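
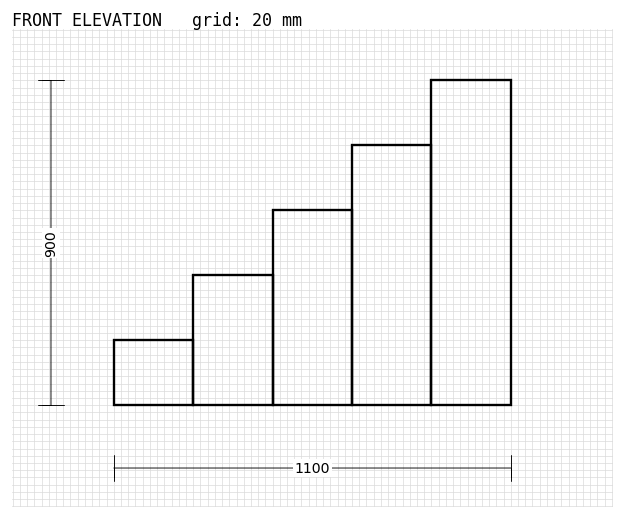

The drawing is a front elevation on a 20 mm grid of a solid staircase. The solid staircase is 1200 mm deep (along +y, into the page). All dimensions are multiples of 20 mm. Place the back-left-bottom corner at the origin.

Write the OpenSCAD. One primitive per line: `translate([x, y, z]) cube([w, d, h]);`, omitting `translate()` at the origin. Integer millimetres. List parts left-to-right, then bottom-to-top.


cube([220, 1200, 180]);
translate([220, 0, 0]) cube([220, 1200, 360]);
translate([440, 0, 0]) cube([220, 1200, 540]);
translate([660, 0, 0]) cube([220, 1200, 720]);
translate([880, 0, 0]) cube([220, 1200, 900]);


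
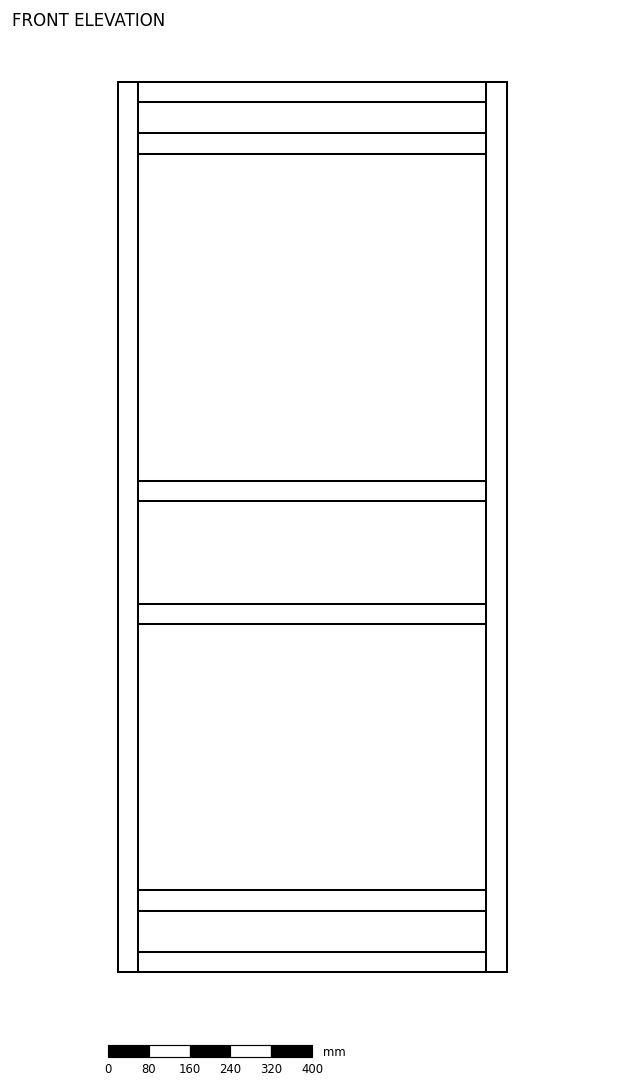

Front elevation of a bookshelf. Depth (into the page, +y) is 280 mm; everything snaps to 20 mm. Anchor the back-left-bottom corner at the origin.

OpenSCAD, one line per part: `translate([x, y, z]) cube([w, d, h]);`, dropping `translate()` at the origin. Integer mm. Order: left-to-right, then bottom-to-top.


cube([40, 280, 1740]);
translate([40, 0, 0]) cube([680, 280, 40]);
translate([40, 0, 120]) cube([680, 280, 40]);
translate([40, 0, 680]) cube([680, 280, 40]);
translate([40, 0, 920]) cube([680, 280, 40]);
translate([40, 0, 1600]) cube([680, 280, 40]);
translate([40, 0, 1700]) cube([680, 280, 40]);
translate([720, 0, 0]) cube([40, 280, 1740]);


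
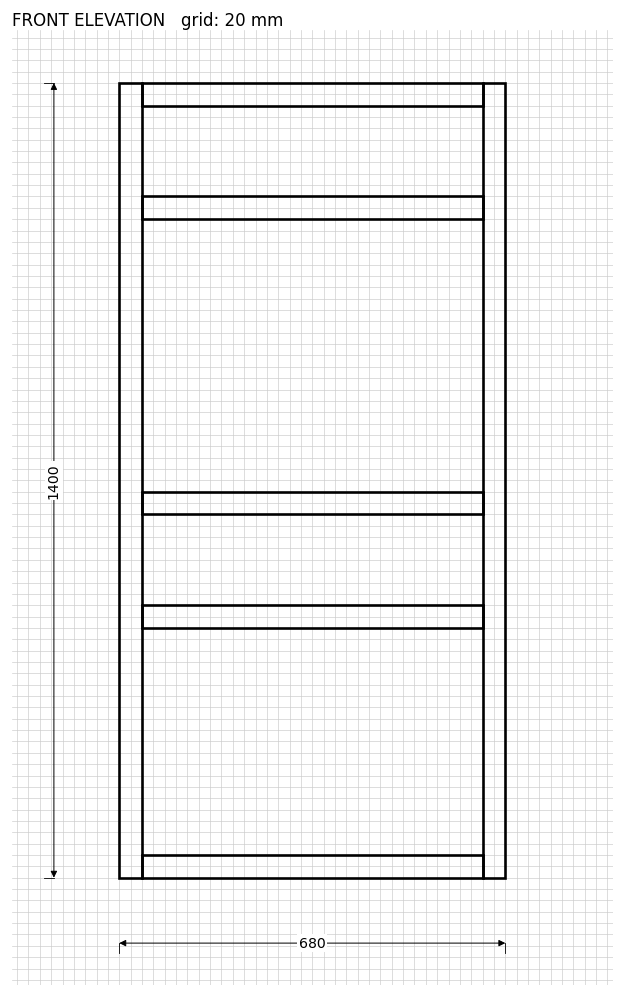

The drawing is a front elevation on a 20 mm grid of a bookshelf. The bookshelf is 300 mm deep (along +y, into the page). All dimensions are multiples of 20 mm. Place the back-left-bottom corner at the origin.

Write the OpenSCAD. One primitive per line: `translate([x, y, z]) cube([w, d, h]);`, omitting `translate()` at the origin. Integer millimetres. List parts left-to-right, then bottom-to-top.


cube([40, 300, 1400]);
translate([40, 0, 0]) cube([600, 300, 40]);
translate([40, 0, 440]) cube([600, 300, 40]);
translate([40, 0, 640]) cube([600, 300, 40]);
translate([40, 0, 1160]) cube([600, 300, 40]);
translate([40, 0, 1360]) cube([600, 300, 40]);
translate([640, 0, 0]) cube([40, 300, 1400]);


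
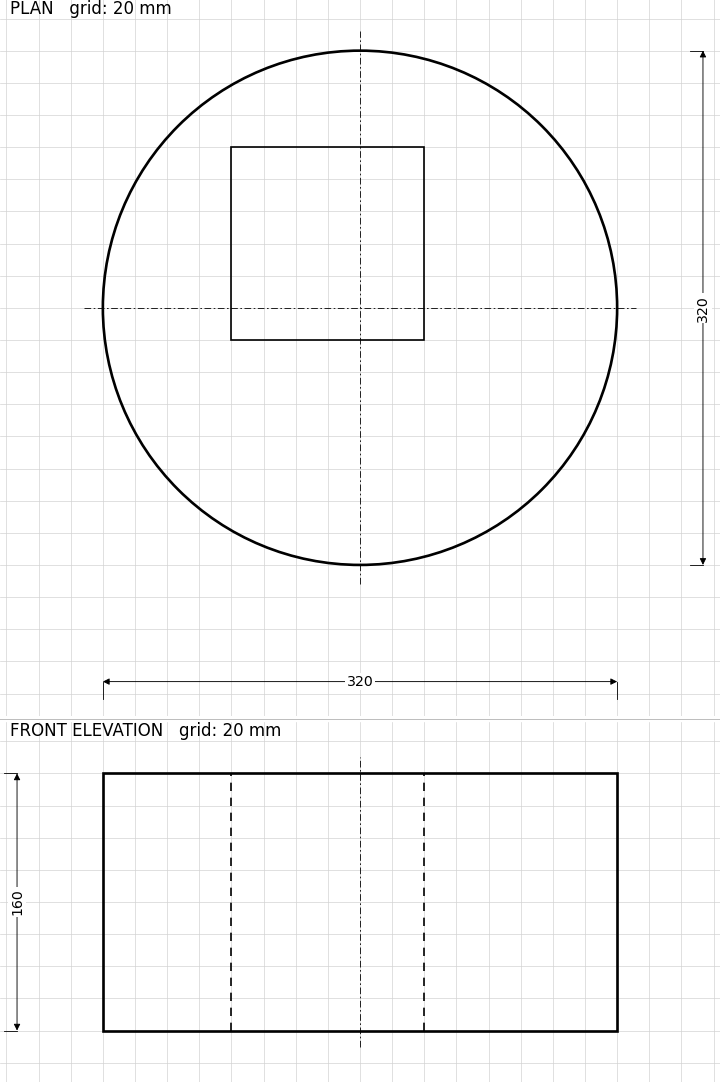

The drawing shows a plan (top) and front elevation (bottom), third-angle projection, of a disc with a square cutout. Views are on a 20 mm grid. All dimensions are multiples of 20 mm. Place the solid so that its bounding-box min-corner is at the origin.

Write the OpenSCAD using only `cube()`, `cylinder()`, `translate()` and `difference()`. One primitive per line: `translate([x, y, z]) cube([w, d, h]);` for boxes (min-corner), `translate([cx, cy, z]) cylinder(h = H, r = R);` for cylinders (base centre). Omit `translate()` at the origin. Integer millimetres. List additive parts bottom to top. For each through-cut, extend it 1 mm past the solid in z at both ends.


difference() {
  translate([160, 160, 0]) cylinder(h = 160, r = 160);
  translate([80, 140, -1]) cube([120, 120, 162]);
}


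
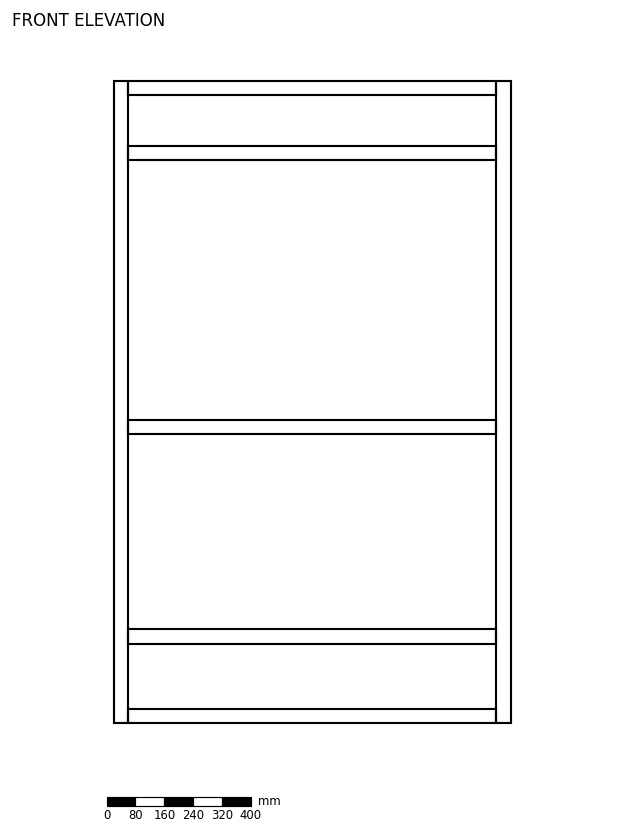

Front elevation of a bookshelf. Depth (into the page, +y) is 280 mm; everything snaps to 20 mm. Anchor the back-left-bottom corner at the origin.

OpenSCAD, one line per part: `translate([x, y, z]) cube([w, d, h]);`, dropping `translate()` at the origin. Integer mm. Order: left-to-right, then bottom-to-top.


cube([40, 280, 1780]);
translate([40, 0, 0]) cube([1020, 280, 40]);
translate([40, 0, 220]) cube([1020, 280, 40]);
translate([40, 0, 800]) cube([1020, 280, 40]);
translate([40, 0, 1560]) cube([1020, 280, 40]);
translate([40, 0, 1740]) cube([1020, 280, 40]);
translate([1060, 0, 0]) cube([40, 280, 1780]);


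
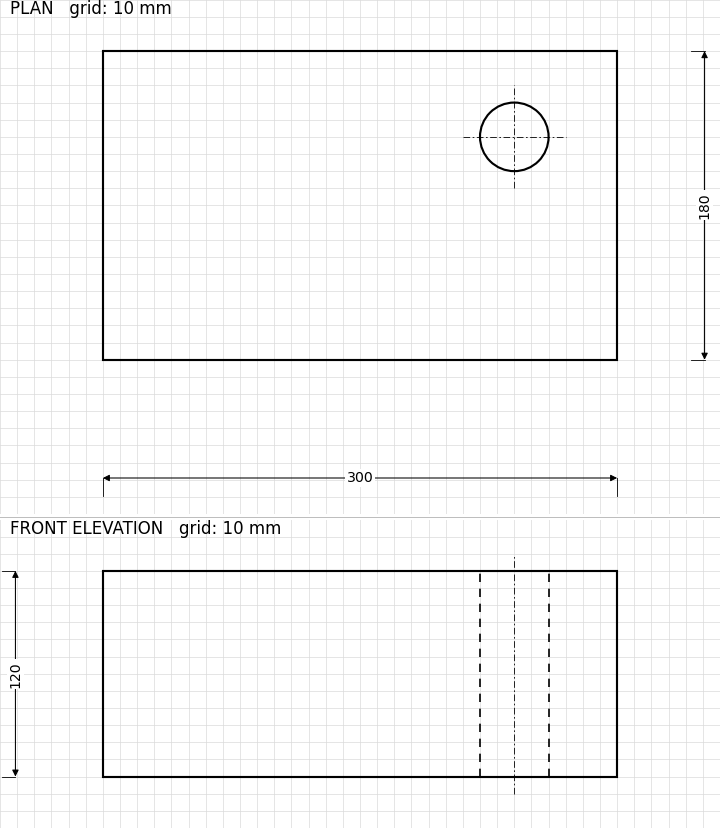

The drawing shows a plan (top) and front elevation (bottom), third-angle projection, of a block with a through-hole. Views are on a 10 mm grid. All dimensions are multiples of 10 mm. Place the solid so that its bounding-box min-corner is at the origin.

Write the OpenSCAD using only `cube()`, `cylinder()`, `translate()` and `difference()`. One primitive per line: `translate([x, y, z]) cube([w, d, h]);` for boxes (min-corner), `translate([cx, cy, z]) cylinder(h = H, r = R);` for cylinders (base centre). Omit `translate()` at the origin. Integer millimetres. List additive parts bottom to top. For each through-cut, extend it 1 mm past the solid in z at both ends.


difference() {
  cube([300, 180, 120]);
  translate([240, 130, -1]) cylinder(h = 122, r = 20);
}


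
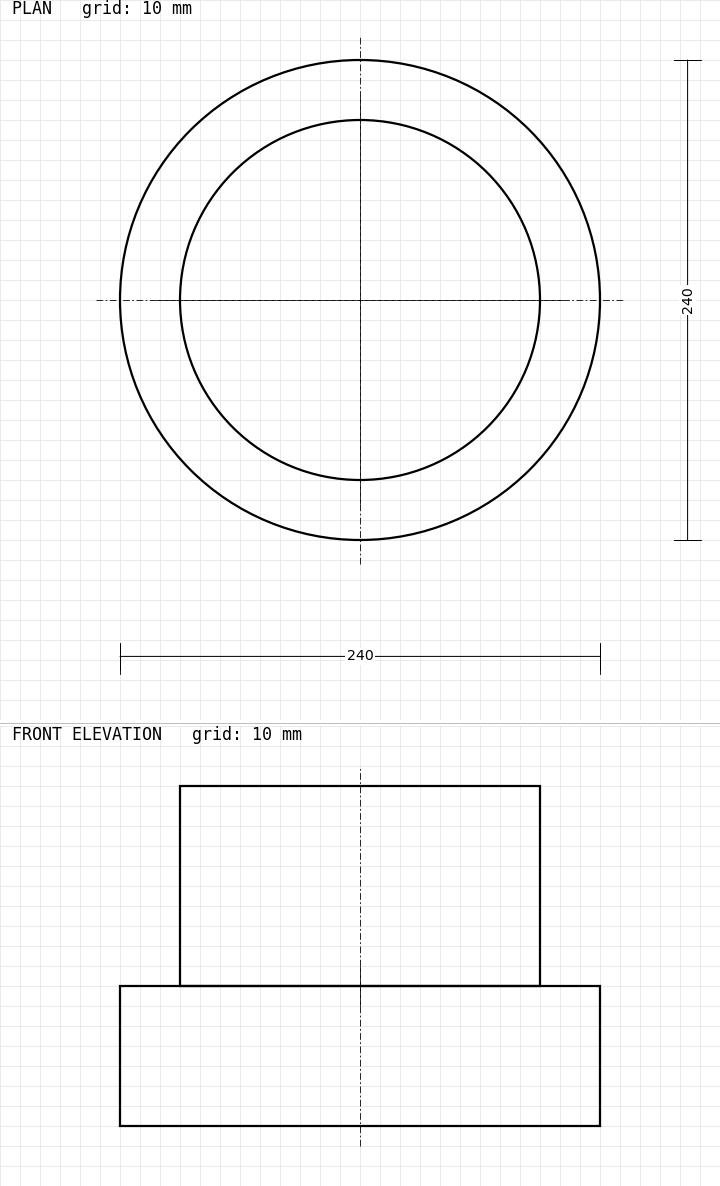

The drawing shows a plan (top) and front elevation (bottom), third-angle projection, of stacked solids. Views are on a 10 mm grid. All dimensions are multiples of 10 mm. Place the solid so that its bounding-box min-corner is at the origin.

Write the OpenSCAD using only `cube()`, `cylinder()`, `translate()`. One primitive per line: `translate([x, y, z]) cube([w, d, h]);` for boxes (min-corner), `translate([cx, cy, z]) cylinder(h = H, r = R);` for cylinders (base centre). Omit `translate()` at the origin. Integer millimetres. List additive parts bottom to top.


translate([120, 120, 0]) cylinder(h = 70, r = 120);
translate([120, 120, 70]) cylinder(h = 100, r = 90);


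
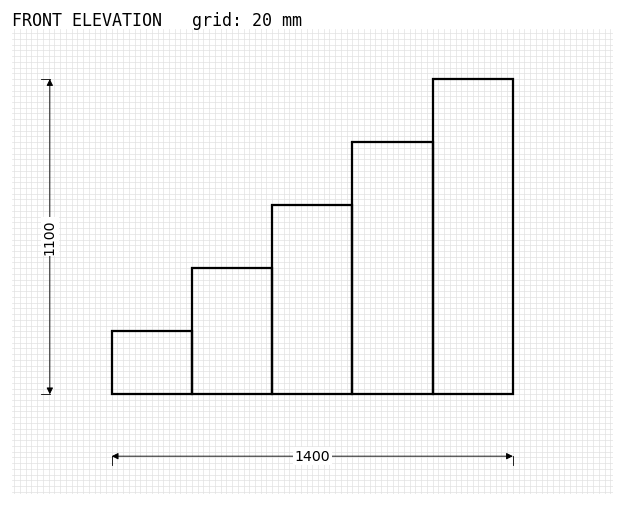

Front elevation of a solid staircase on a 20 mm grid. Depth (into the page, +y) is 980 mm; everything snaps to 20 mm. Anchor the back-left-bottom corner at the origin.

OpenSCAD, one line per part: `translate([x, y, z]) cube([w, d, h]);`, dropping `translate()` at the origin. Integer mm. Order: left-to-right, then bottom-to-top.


cube([280, 980, 220]);
translate([280, 0, 0]) cube([280, 980, 440]);
translate([560, 0, 0]) cube([280, 980, 660]);
translate([840, 0, 0]) cube([280, 980, 880]);
translate([1120, 0, 0]) cube([280, 980, 1100]);


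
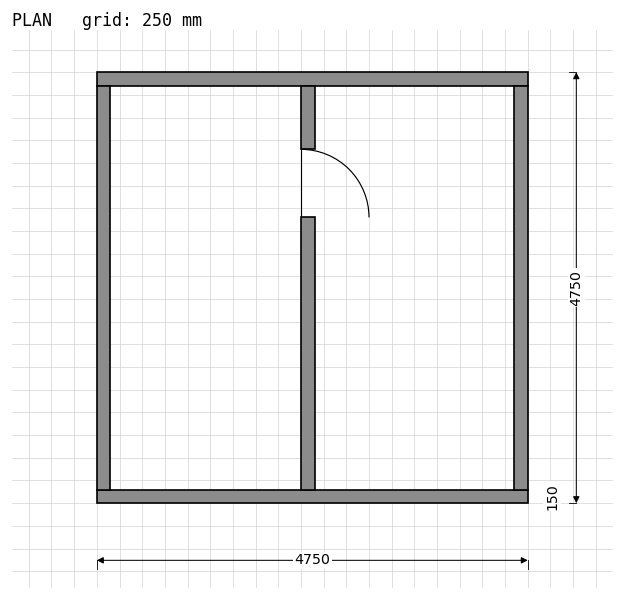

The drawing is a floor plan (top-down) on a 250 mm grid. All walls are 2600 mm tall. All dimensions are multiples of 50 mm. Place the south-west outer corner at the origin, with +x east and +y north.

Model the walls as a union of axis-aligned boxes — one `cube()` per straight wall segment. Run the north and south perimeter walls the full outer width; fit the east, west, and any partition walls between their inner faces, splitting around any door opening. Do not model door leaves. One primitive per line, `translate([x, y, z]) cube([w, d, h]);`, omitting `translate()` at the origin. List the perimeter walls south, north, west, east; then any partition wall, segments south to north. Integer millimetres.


cube([4750, 150, 2600]);
translate([0, 4600, 0]) cube([4750, 150, 2600]);
translate([0, 150, 0]) cube([150, 4450, 2600]);
translate([4600, 150, 0]) cube([150, 4450, 2600]);
translate([2250, 150, 0]) cube([150, 3000, 2600]);
translate([2250, 3900, 0]) cube([150, 700, 2600]);


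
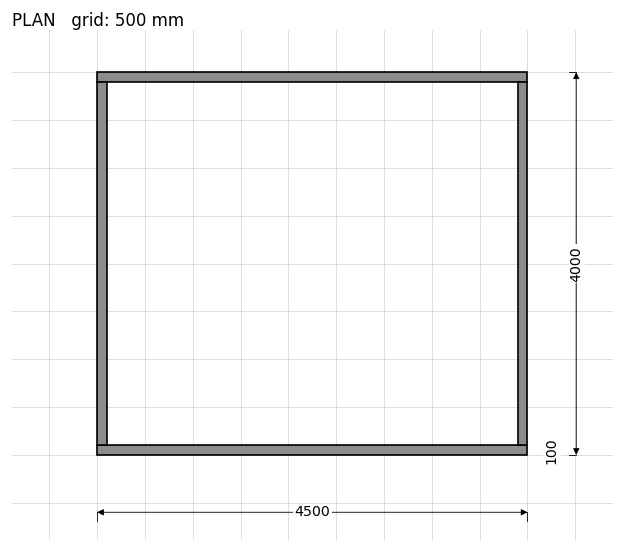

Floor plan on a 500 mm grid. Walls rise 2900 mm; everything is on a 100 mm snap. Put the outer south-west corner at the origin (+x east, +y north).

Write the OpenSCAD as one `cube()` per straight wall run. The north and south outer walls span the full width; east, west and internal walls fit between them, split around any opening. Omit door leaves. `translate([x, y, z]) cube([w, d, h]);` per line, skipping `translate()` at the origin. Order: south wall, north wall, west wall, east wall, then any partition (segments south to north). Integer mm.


cube([4500, 100, 2900]);
translate([0, 3900, 0]) cube([4500, 100, 2900]);
translate([0, 100, 0]) cube([100, 3800, 2900]);
translate([4400, 100, 0]) cube([100, 3800, 2900]);


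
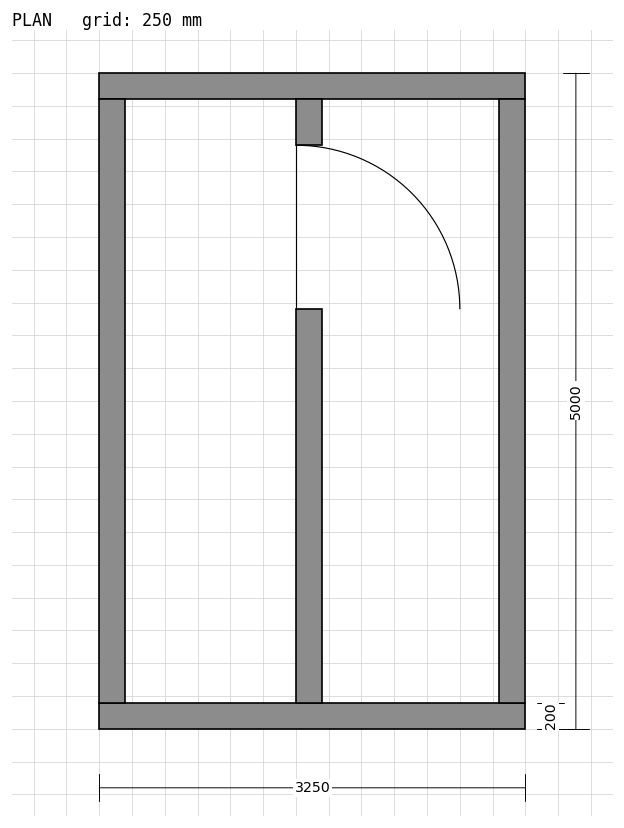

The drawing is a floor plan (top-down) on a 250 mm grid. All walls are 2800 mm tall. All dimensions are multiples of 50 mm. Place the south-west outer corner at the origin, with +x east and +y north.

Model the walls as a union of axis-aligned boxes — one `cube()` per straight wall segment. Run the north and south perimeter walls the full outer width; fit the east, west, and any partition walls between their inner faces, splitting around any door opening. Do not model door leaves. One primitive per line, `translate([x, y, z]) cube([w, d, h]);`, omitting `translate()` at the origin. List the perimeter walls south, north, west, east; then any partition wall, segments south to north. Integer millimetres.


cube([3250, 200, 2800]);
translate([0, 4800, 0]) cube([3250, 200, 2800]);
translate([0, 200, 0]) cube([200, 4600, 2800]);
translate([3050, 200, 0]) cube([200, 4600, 2800]);
translate([1500, 200, 0]) cube([200, 3000, 2800]);
translate([1500, 4450, 0]) cube([200, 350, 2800]);


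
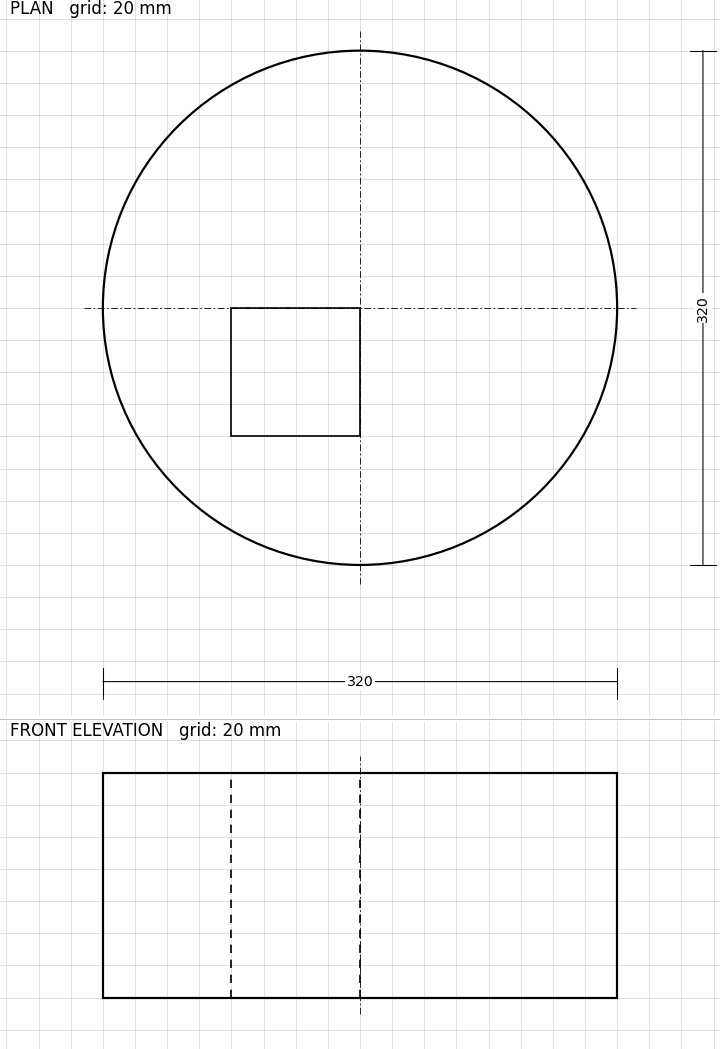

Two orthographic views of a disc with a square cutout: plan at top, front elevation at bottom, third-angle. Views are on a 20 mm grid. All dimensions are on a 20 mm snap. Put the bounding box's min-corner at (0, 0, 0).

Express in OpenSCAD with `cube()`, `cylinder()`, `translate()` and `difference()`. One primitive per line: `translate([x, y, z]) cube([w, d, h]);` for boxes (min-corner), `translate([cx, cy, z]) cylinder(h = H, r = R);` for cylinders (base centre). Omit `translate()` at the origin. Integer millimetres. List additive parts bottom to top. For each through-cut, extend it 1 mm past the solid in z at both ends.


difference() {
  translate([160, 160, 0]) cylinder(h = 140, r = 160);
  translate([80, 80, -1]) cube([80, 80, 142]);
}


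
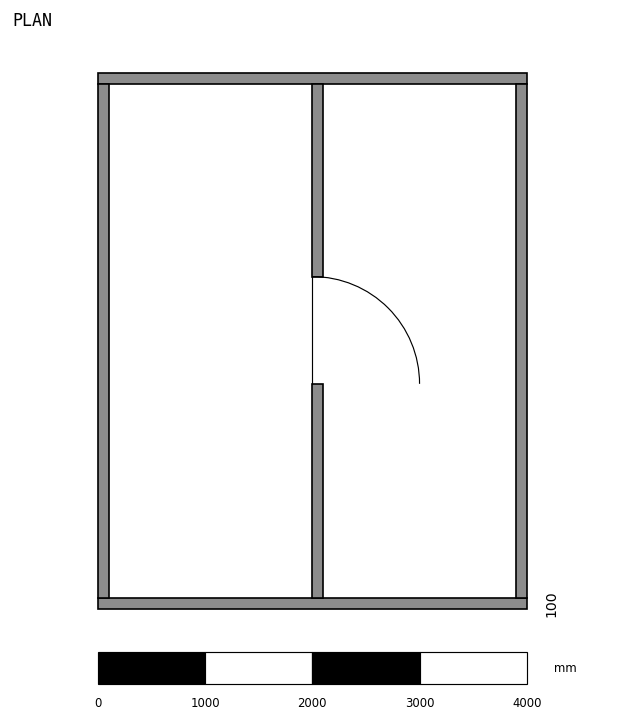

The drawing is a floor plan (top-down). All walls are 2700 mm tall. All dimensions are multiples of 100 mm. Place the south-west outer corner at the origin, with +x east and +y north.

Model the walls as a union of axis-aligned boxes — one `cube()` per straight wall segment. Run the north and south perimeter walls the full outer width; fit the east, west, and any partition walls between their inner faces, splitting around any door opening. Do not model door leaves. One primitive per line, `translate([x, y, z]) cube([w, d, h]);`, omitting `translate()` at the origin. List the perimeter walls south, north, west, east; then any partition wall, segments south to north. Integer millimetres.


cube([4000, 100, 2700]);
translate([0, 4900, 0]) cube([4000, 100, 2700]);
translate([0, 100, 0]) cube([100, 4800, 2700]);
translate([3900, 100, 0]) cube([100, 4800, 2700]);
translate([2000, 100, 0]) cube([100, 2000, 2700]);
translate([2000, 3100, 0]) cube([100, 1800, 2700]);


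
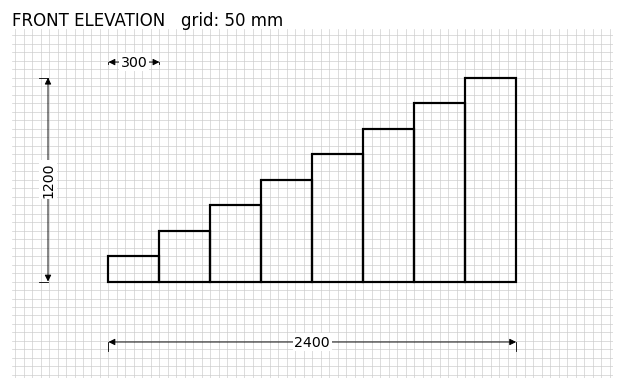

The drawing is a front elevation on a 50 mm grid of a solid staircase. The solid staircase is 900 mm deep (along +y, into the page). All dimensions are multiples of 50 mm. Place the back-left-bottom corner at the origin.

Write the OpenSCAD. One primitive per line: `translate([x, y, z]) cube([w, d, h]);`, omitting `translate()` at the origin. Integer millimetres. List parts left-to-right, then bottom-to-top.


cube([300, 900, 150]);
translate([300, 0, 0]) cube([300, 900, 300]);
translate([600, 0, 0]) cube([300, 900, 450]);
translate([900, 0, 0]) cube([300, 900, 600]);
translate([1200, 0, 0]) cube([300, 900, 750]);
translate([1500, 0, 0]) cube([300, 900, 900]);
translate([1800, 0, 0]) cube([300, 900, 1050]);
translate([2100, 0, 0]) cube([300, 900, 1200]);


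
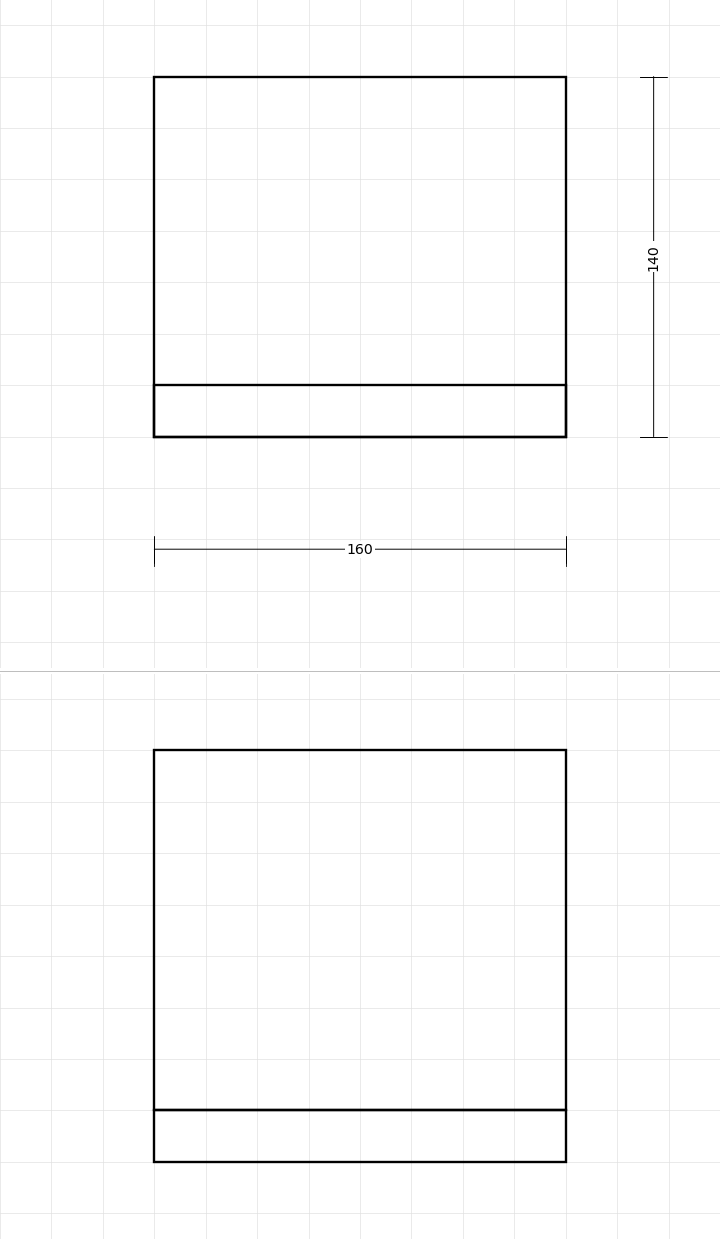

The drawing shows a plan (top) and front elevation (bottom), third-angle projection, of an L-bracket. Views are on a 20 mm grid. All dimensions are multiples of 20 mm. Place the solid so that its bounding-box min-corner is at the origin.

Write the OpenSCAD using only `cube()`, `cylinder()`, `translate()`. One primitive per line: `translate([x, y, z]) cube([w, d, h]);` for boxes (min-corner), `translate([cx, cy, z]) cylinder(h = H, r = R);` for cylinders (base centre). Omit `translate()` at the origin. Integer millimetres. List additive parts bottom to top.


cube([160, 140, 20]);
translate([0, 0, 20]) cube([160, 20, 140]);


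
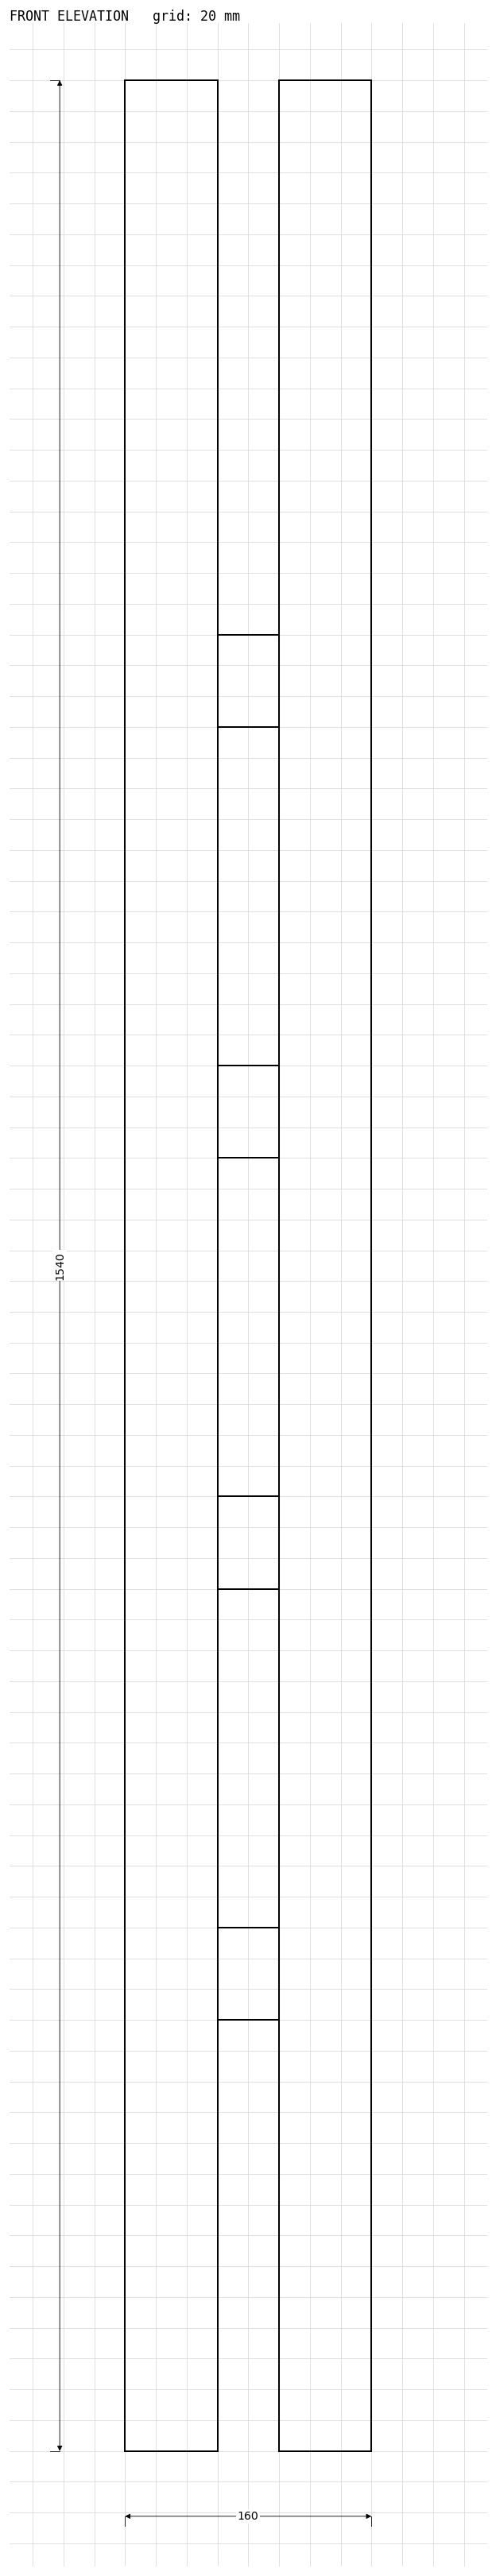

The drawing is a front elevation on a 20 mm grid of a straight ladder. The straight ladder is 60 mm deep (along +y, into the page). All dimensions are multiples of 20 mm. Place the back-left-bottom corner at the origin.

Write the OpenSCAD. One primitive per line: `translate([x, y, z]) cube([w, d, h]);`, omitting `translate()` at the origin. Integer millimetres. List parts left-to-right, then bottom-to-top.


cube([60, 60, 1540]);
translate([60, 0, 280]) cube([40, 60, 60]);
translate([60, 0, 560]) cube([40, 60, 60]);
translate([60, 0, 840]) cube([40, 60, 60]);
translate([60, 0, 1120]) cube([40, 60, 60]);
translate([100, 0, 0]) cube([60, 60, 1540]);


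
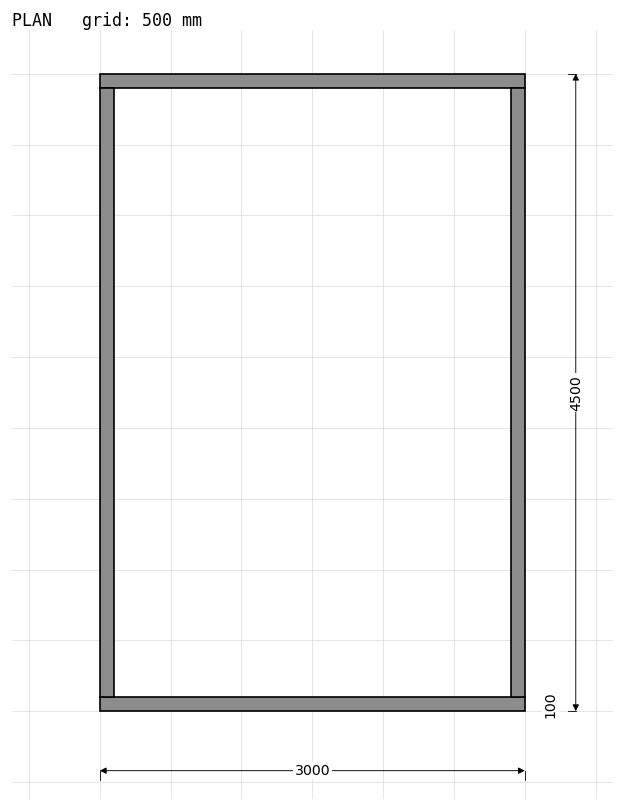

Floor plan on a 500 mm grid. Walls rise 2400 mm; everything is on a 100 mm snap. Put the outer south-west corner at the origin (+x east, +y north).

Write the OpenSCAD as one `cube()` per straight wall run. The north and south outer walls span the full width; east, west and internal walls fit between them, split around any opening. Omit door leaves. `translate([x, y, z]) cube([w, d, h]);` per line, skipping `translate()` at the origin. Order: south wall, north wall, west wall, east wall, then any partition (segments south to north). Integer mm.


cube([3000, 100, 2400]);
translate([0, 4400, 0]) cube([3000, 100, 2400]);
translate([0, 100, 0]) cube([100, 4300, 2400]);
translate([2900, 100, 0]) cube([100, 4300, 2400]);


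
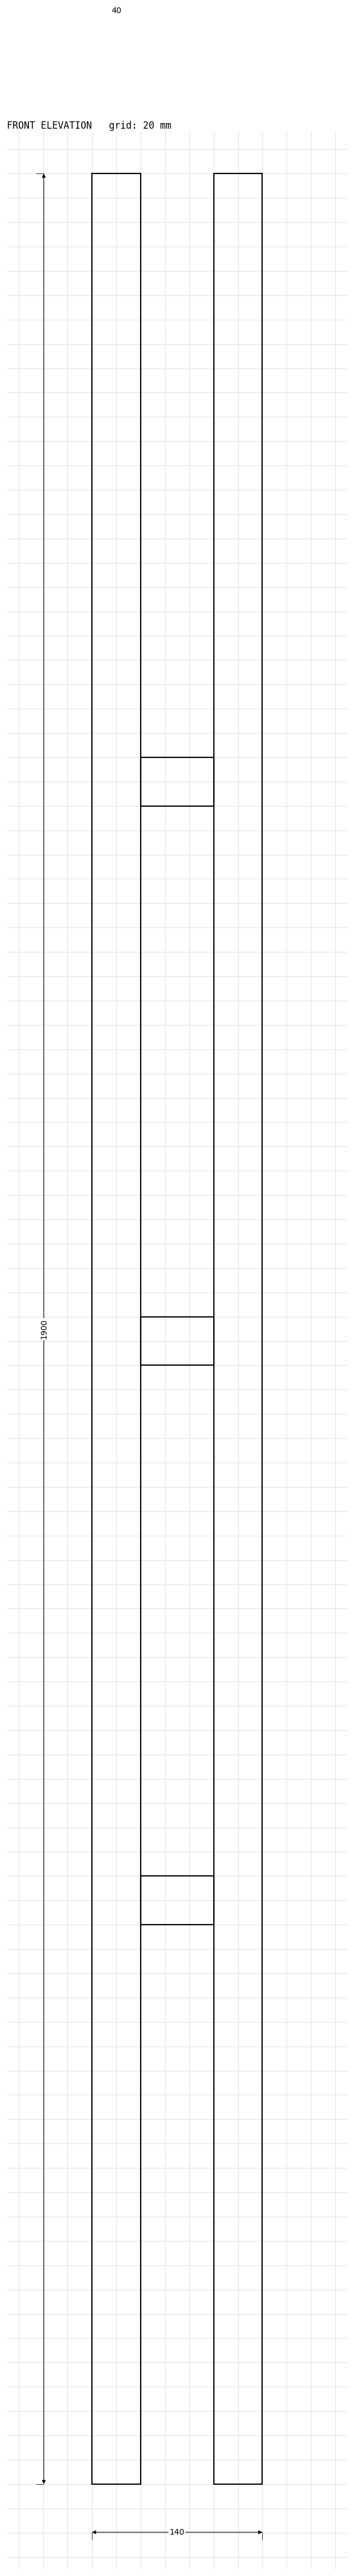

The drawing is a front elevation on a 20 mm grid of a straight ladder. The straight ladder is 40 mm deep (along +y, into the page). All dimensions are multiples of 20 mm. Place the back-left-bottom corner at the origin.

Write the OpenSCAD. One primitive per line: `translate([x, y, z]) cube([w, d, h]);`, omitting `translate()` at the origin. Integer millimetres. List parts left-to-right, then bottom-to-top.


cube([40, 40, 1900]);
translate([40, 0, 460]) cube([60, 40, 40]);
translate([40, 0, 920]) cube([60, 40, 40]);
translate([40, 0, 1380]) cube([60, 40, 40]);
translate([100, 0, 0]) cube([40, 40, 1900]);


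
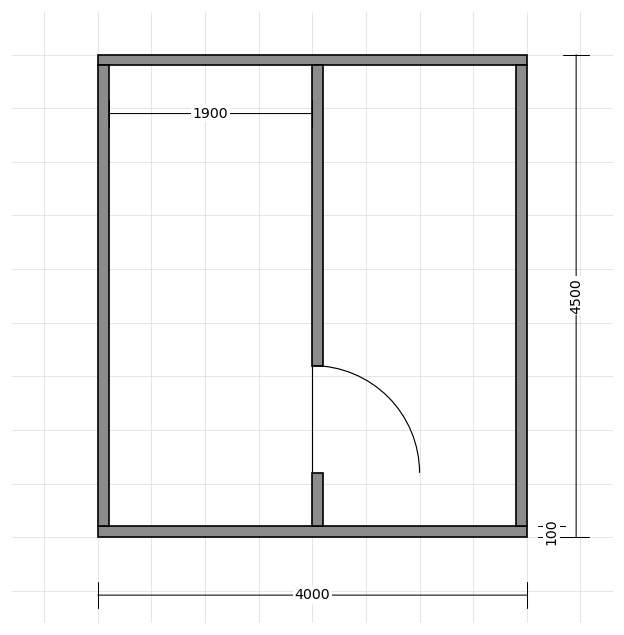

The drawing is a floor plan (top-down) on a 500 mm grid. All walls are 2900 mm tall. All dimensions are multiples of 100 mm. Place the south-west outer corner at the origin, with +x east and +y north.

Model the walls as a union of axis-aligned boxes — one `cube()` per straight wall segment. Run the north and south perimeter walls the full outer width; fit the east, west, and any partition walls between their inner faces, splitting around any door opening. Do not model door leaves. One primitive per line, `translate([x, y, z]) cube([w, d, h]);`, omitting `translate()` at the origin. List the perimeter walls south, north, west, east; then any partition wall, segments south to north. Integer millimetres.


cube([4000, 100, 2900]);
translate([0, 4400, 0]) cube([4000, 100, 2900]);
translate([0, 100, 0]) cube([100, 4300, 2900]);
translate([3900, 100, 0]) cube([100, 4300, 2900]);
translate([2000, 100, 0]) cube([100, 500, 2900]);
translate([2000, 1600, 0]) cube([100, 2800, 2900]);


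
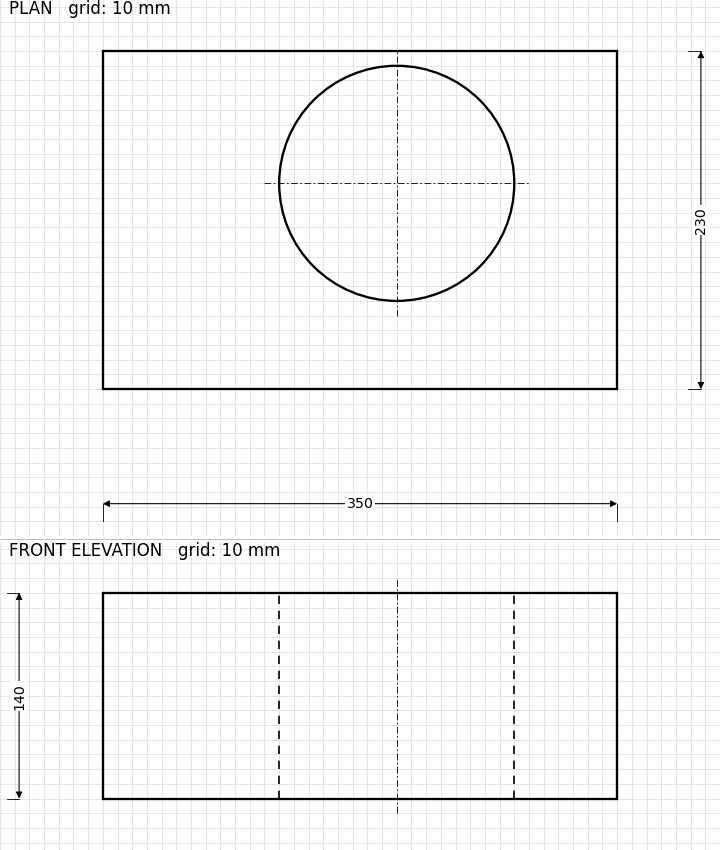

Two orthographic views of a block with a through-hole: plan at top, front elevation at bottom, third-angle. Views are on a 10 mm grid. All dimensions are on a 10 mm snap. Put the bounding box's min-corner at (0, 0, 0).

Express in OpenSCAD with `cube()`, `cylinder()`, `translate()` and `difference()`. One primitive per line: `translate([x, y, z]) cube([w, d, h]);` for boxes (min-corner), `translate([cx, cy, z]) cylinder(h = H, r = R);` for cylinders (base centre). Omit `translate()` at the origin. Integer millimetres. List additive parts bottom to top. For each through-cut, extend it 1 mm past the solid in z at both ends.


difference() {
  cube([350, 230, 140]);
  translate([200, 140, -1]) cylinder(h = 142, r = 80);
}


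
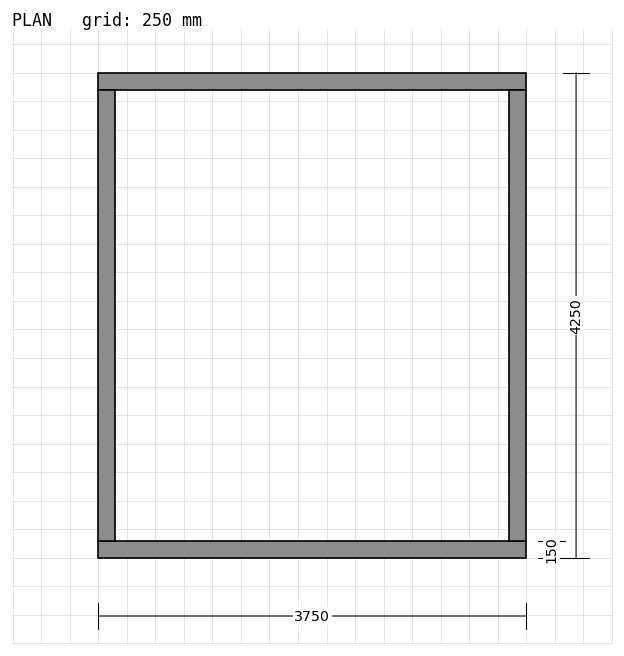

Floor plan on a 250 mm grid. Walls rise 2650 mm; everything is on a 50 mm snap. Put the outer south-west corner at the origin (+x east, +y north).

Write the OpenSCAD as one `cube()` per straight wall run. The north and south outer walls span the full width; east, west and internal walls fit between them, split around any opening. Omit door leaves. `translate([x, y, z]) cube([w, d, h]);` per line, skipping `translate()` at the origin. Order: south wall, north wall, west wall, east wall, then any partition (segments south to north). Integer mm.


cube([3750, 150, 2650]);
translate([0, 4100, 0]) cube([3750, 150, 2650]);
translate([0, 150, 0]) cube([150, 3950, 2650]);
translate([3600, 150, 0]) cube([150, 3950, 2650]);


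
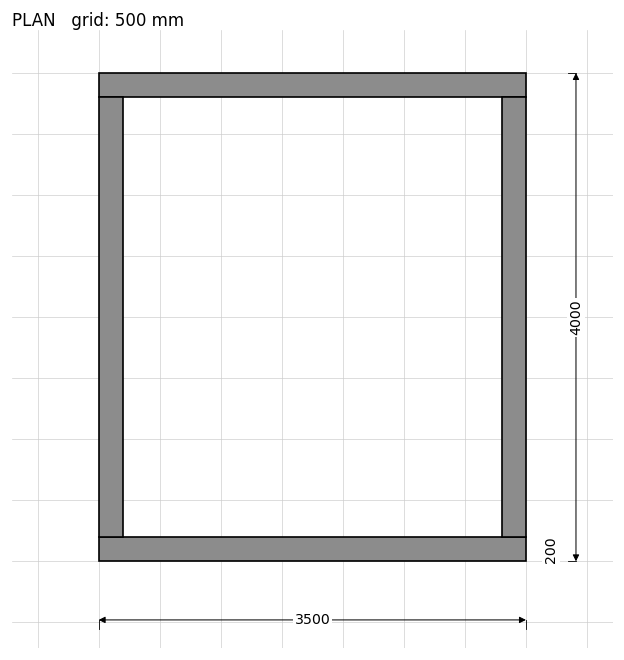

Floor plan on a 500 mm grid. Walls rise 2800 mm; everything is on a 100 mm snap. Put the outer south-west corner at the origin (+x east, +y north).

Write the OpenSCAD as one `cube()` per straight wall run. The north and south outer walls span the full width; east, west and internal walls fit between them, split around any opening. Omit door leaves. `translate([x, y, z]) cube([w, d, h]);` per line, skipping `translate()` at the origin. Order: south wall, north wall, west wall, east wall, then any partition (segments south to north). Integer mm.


cube([3500, 200, 2800]);
translate([0, 3800, 0]) cube([3500, 200, 2800]);
translate([0, 200, 0]) cube([200, 3600, 2800]);
translate([3300, 200, 0]) cube([200, 3600, 2800]);


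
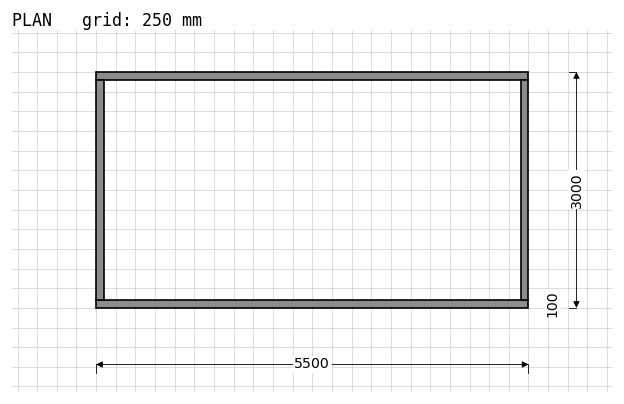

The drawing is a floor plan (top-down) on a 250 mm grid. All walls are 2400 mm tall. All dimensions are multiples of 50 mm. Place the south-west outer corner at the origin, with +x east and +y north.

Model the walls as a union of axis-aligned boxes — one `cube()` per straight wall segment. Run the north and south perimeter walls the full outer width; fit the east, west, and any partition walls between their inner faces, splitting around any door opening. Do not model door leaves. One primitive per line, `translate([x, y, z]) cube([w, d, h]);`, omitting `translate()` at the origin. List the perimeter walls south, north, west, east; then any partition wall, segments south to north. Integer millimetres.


cube([5500, 100, 2400]);
translate([0, 2900, 0]) cube([5500, 100, 2400]);
translate([0, 100, 0]) cube([100, 2800, 2400]);
translate([5400, 100, 0]) cube([100, 2800, 2400]);


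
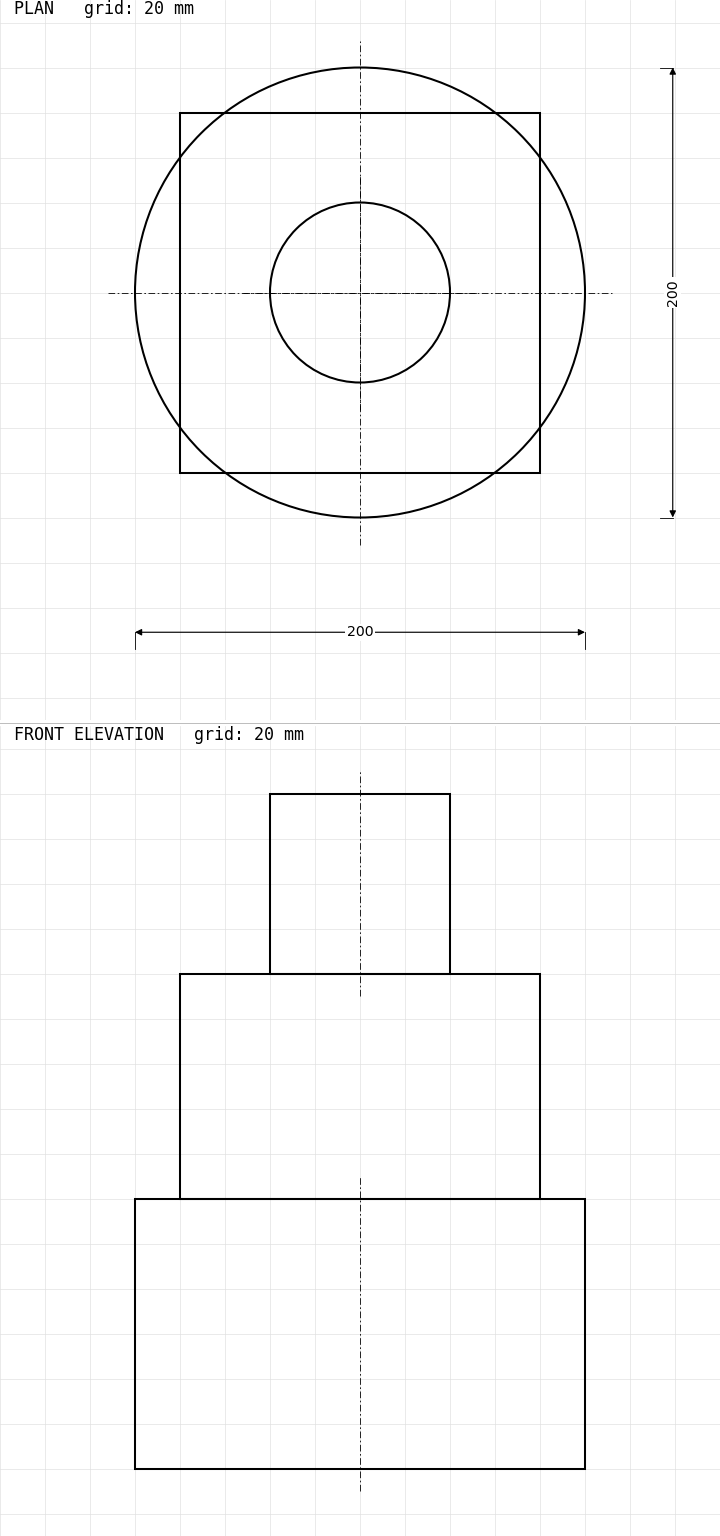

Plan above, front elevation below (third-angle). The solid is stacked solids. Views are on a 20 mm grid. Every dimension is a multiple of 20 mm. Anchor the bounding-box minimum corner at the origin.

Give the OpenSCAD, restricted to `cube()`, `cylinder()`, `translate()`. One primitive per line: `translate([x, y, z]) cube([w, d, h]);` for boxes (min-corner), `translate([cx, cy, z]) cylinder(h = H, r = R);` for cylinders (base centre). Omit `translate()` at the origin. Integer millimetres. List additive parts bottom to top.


translate([100, 100, 0]) cylinder(h = 120, r = 100);
translate([20, 20, 120]) cube([160, 160, 100]);
translate([100, 100, 220]) cylinder(h = 80, r = 40);


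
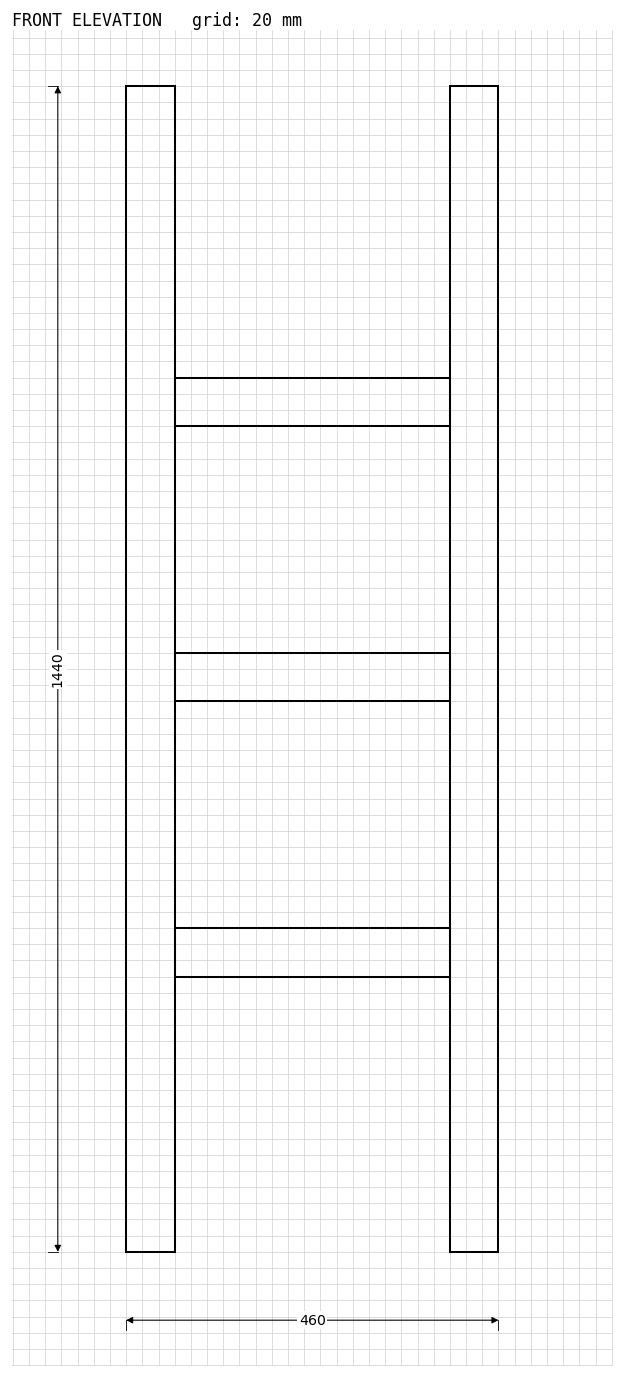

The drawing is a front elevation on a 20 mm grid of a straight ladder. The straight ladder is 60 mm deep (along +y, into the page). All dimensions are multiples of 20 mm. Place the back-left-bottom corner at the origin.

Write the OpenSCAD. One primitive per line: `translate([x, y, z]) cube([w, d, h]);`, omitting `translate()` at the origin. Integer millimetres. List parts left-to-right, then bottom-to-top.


cube([60, 60, 1440]);
translate([60, 0, 340]) cube([340, 60, 60]);
translate([60, 0, 680]) cube([340, 60, 60]);
translate([60, 0, 1020]) cube([340, 60, 60]);
translate([400, 0, 0]) cube([60, 60, 1440]);


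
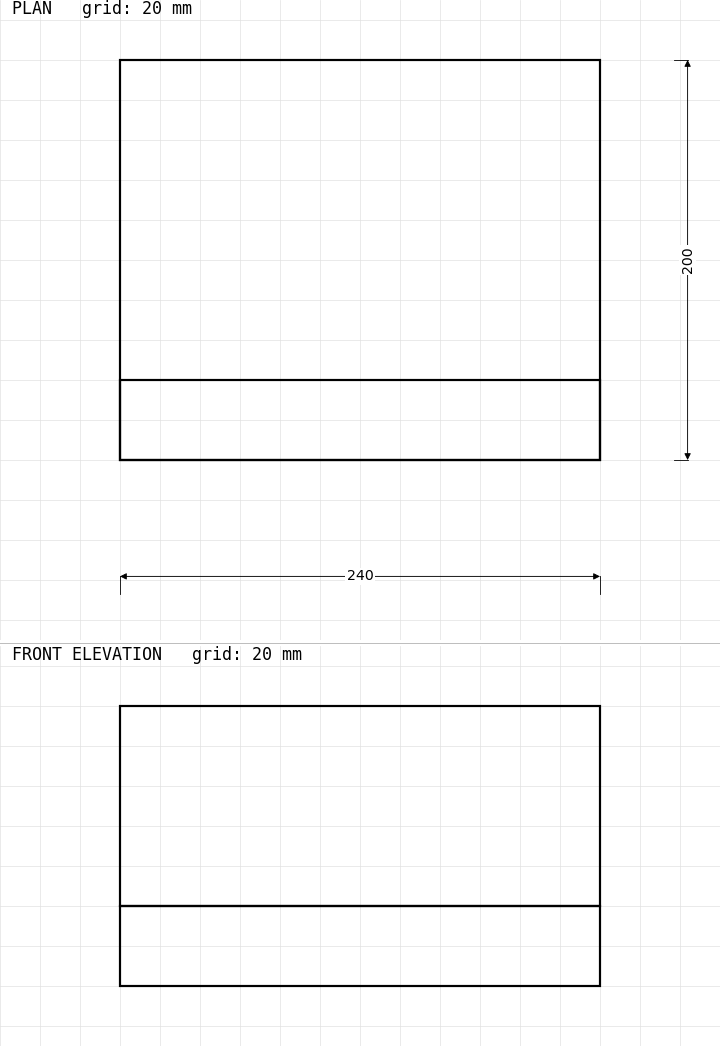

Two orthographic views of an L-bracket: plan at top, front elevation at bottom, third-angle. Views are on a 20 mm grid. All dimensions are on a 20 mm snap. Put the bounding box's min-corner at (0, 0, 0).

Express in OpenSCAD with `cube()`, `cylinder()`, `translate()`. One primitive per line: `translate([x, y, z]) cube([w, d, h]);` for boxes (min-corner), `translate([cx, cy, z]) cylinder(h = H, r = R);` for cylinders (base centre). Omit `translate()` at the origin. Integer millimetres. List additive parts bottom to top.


cube([240, 200, 40]);
translate([0, 0, 40]) cube([240, 40, 100]);


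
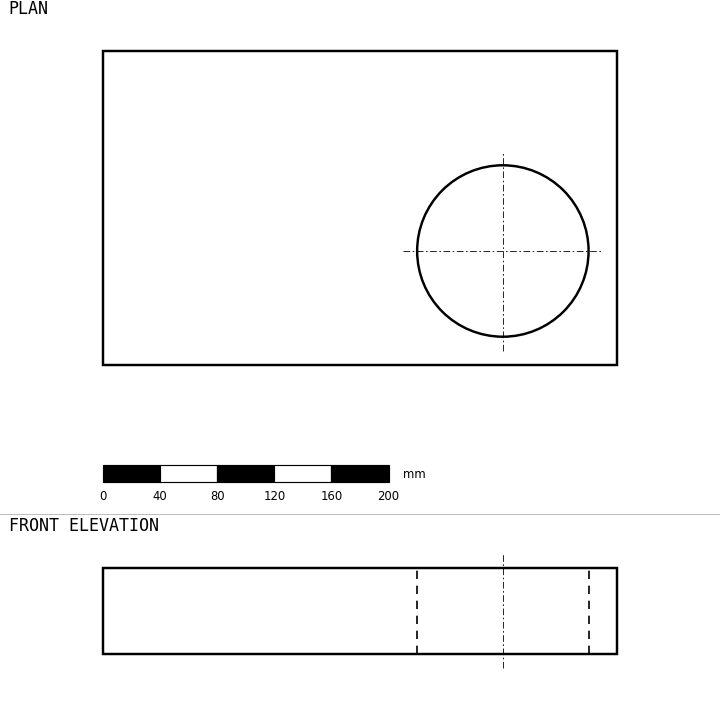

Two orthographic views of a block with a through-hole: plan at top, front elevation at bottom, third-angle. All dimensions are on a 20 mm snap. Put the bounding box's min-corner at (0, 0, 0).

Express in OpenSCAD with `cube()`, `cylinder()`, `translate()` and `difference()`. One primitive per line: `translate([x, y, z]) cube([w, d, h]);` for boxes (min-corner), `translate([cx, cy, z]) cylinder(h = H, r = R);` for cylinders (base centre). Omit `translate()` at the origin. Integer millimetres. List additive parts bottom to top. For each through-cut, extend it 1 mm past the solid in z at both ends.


difference() {
  cube([360, 220, 60]);
  translate([280, 80, -1]) cylinder(h = 62, r = 60);
}


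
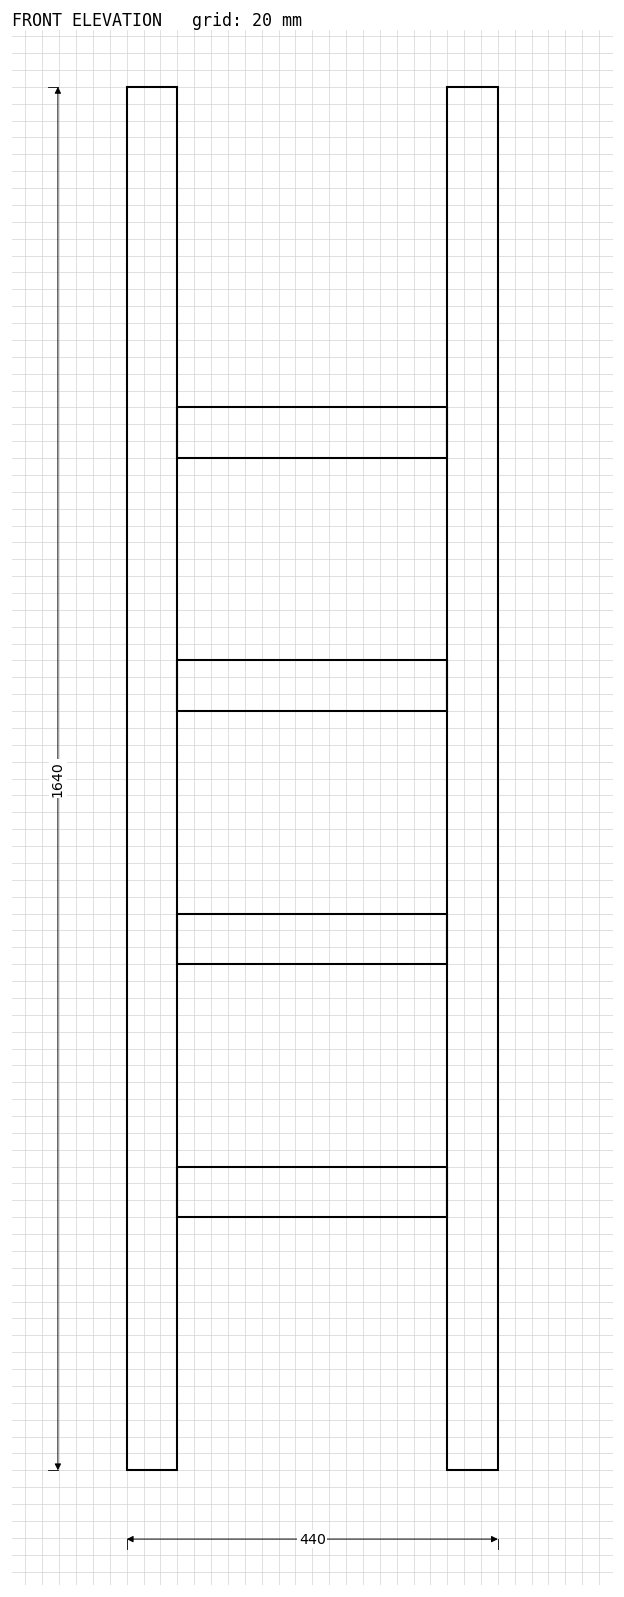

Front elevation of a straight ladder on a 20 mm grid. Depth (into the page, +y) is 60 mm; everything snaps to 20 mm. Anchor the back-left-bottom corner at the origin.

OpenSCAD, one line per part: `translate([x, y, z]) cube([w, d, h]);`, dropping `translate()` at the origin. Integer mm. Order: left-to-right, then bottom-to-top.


cube([60, 60, 1640]);
translate([60, 0, 300]) cube([320, 60, 60]);
translate([60, 0, 600]) cube([320, 60, 60]);
translate([60, 0, 900]) cube([320, 60, 60]);
translate([60, 0, 1200]) cube([320, 60, 60]);
translate([380, 0, 0]) cube([60, 60, 1640]);


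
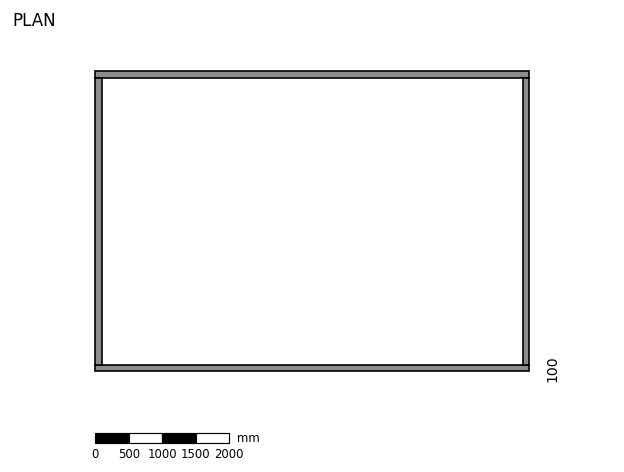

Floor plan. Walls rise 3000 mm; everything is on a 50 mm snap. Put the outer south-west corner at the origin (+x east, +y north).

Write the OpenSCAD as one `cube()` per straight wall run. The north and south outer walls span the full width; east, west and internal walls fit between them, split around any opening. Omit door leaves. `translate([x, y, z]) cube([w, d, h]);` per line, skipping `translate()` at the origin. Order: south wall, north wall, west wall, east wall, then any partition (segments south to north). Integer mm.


cube([6500, 100, 3000]);
translate([0, 4400, 0]) cube([6500, 100, 3000]);
translate([0, 100, 0]) cube([100, 4300, 3000]);
translate([6400, 100, 0]) cube([100, 4300, 3000]);


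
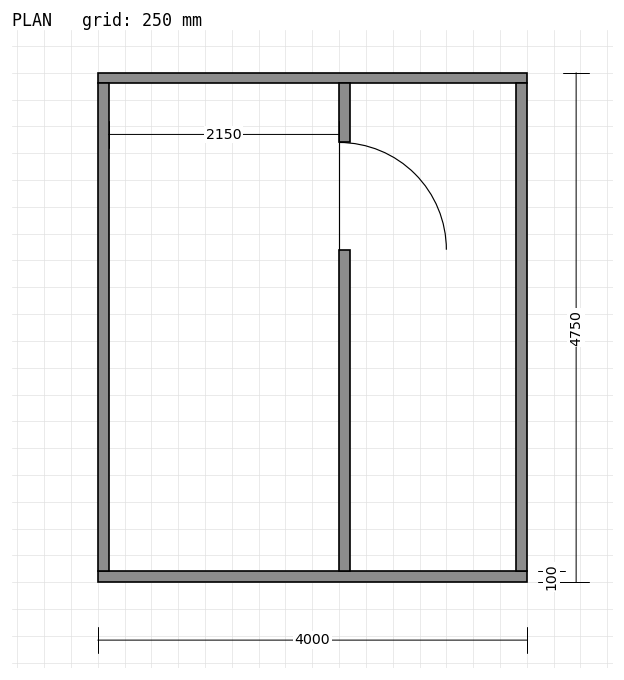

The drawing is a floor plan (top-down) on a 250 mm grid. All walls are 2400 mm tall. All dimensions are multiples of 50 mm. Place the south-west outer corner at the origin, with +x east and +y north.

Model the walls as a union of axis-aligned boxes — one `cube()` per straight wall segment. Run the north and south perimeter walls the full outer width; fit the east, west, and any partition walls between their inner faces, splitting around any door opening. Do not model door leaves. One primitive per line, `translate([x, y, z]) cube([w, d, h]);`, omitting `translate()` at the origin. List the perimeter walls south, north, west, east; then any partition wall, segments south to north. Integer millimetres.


cube([4000, 100, 2400]);
translate([0, 4650, 0]) cube([4000, 100, 2400]);
translate([0, 100, 0]) cube([100, 4550, 2400]);
translate([3900, 100, 0]) cube([100, 4550, 2400]);
translate([2250, 100, 0]) cube([100, 3000, 2400]);
translate([2250, 4100, 0]) cube([100, 550, 2400]);


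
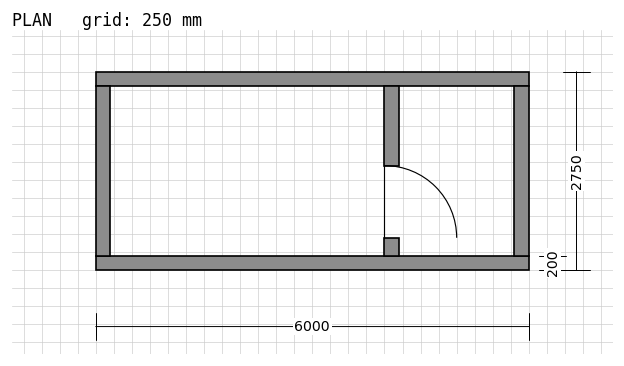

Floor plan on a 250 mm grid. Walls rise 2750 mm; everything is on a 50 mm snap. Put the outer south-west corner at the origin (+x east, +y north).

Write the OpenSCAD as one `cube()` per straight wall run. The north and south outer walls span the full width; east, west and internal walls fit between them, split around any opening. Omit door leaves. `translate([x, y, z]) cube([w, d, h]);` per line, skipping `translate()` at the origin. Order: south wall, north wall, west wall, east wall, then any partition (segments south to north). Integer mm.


cube([6000, 200, 2750]);
translate([0, 2550, 0]) cube([6000, 200, 2750]);
translate([0, 200, 0]) cube([200, 2350, 2750]);
translate([5800, 200, 0]) cube([200, 2350, 2750]);
translate([4000, 200, 0]) cube([200, 250, 2750]);
translate([4000, 1450, 0]) cube([200, 1100, 2750]);


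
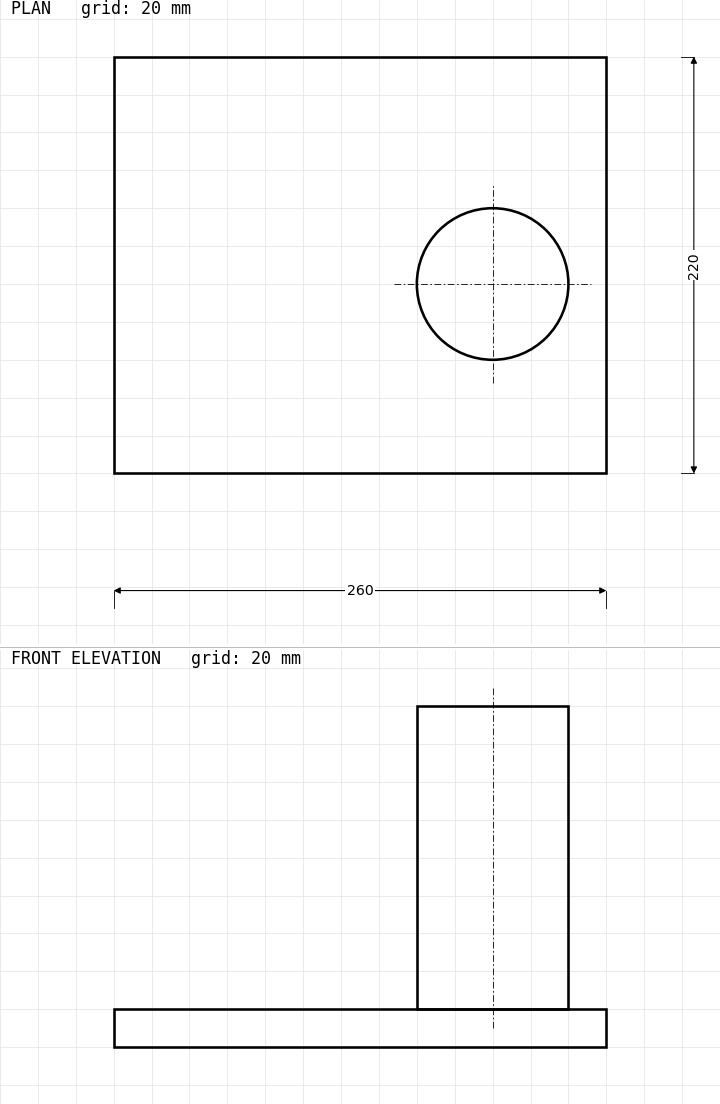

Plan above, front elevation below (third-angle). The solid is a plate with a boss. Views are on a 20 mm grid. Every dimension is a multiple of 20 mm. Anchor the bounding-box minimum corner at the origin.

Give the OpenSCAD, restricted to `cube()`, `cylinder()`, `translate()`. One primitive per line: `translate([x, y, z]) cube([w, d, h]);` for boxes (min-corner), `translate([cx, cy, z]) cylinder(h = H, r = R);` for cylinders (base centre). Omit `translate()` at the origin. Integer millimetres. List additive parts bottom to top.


cube([260, 220, 20]);
translate([200, 100, 20]) cylinder(h = 160, r = 40);


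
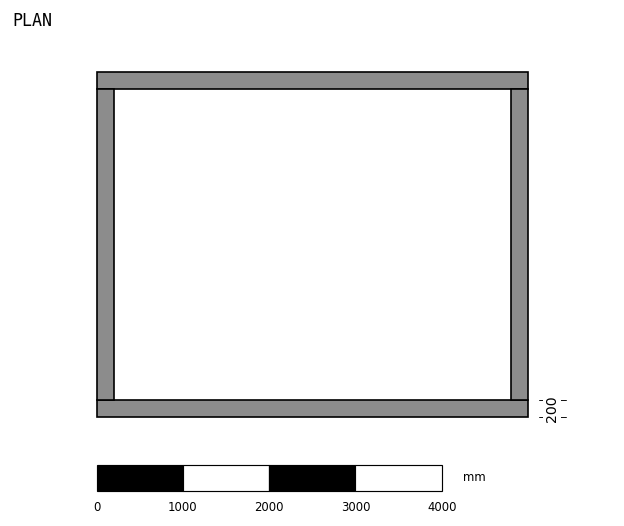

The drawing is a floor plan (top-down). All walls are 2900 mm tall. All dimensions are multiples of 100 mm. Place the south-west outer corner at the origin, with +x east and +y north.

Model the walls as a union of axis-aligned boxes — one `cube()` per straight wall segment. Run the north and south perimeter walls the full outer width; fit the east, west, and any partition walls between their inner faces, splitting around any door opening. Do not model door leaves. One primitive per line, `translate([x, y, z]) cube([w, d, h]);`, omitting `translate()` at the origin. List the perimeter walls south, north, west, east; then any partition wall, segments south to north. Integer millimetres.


cube([5000, 200, 2900]);
translate([0, 3800, 0]) cube([5000, 200, 2900]);
translate([0, 200, 0]) cube([200, 3600, 2900]);
translate([4800, 200, 0]) cube([200, 3600, 2900]);


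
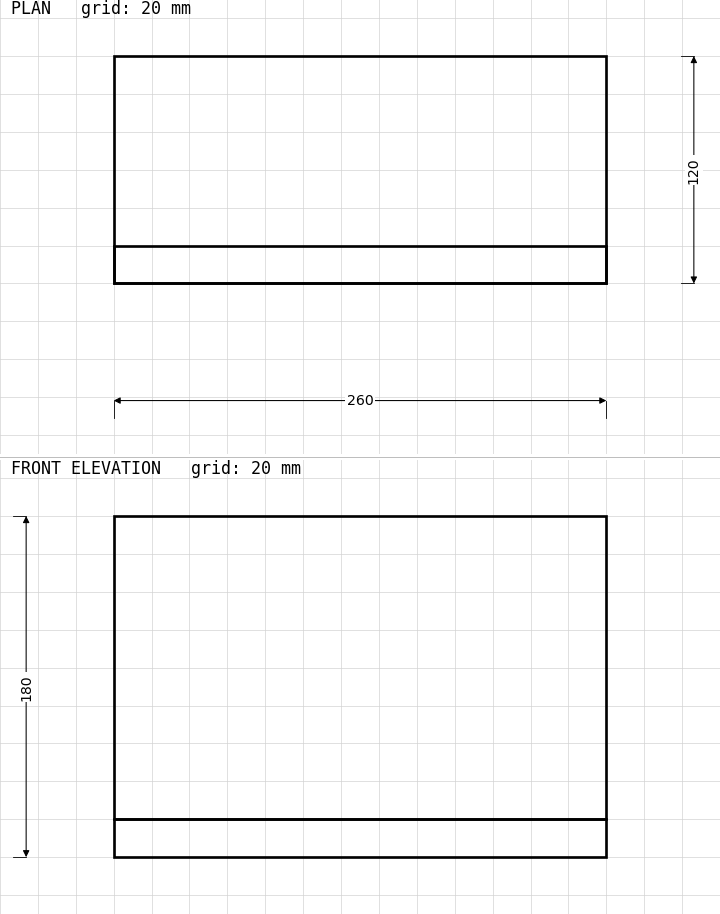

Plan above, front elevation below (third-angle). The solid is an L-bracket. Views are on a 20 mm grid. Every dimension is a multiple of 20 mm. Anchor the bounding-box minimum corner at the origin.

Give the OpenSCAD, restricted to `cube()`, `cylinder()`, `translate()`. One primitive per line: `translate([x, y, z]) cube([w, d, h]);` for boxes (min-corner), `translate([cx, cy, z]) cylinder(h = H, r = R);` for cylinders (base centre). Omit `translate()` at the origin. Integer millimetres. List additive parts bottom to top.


cube([260, 120, 20]);
translate([0, 0, 20]) cube([260, 20, 160]);


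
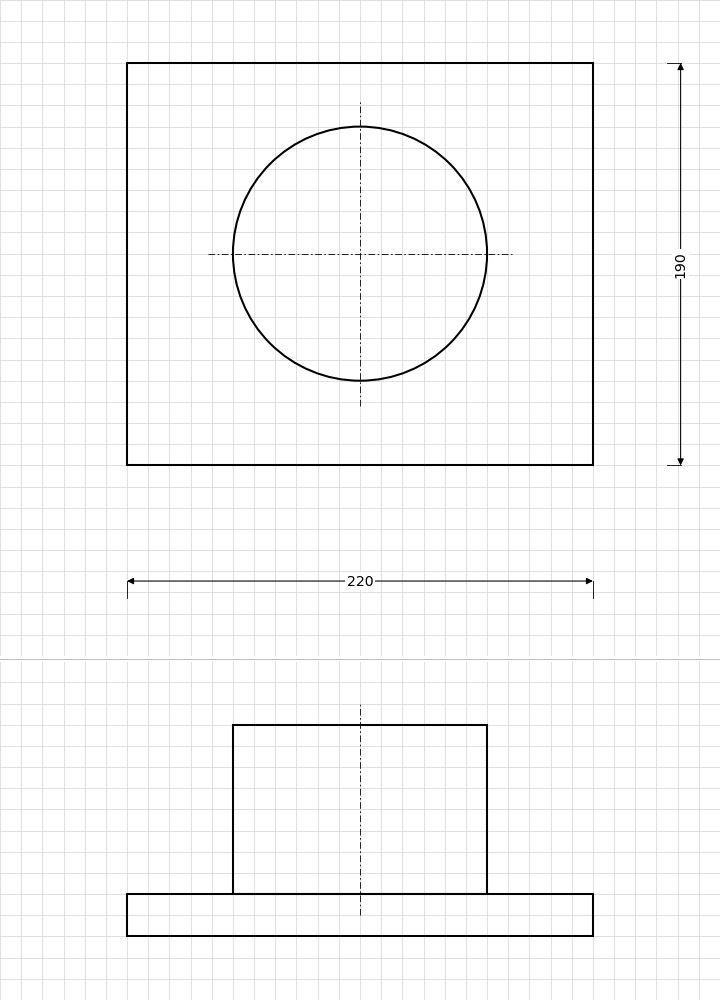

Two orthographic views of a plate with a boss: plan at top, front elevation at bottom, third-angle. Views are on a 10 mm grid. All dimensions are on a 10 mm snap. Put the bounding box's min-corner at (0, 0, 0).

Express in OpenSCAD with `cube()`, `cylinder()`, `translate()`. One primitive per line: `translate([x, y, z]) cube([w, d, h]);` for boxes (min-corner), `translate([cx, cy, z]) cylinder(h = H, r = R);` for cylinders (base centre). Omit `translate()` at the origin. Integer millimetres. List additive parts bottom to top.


cube([220, 190, 20]);
translate([110, 100, 20]) cylinder(h = 80, r = 60);


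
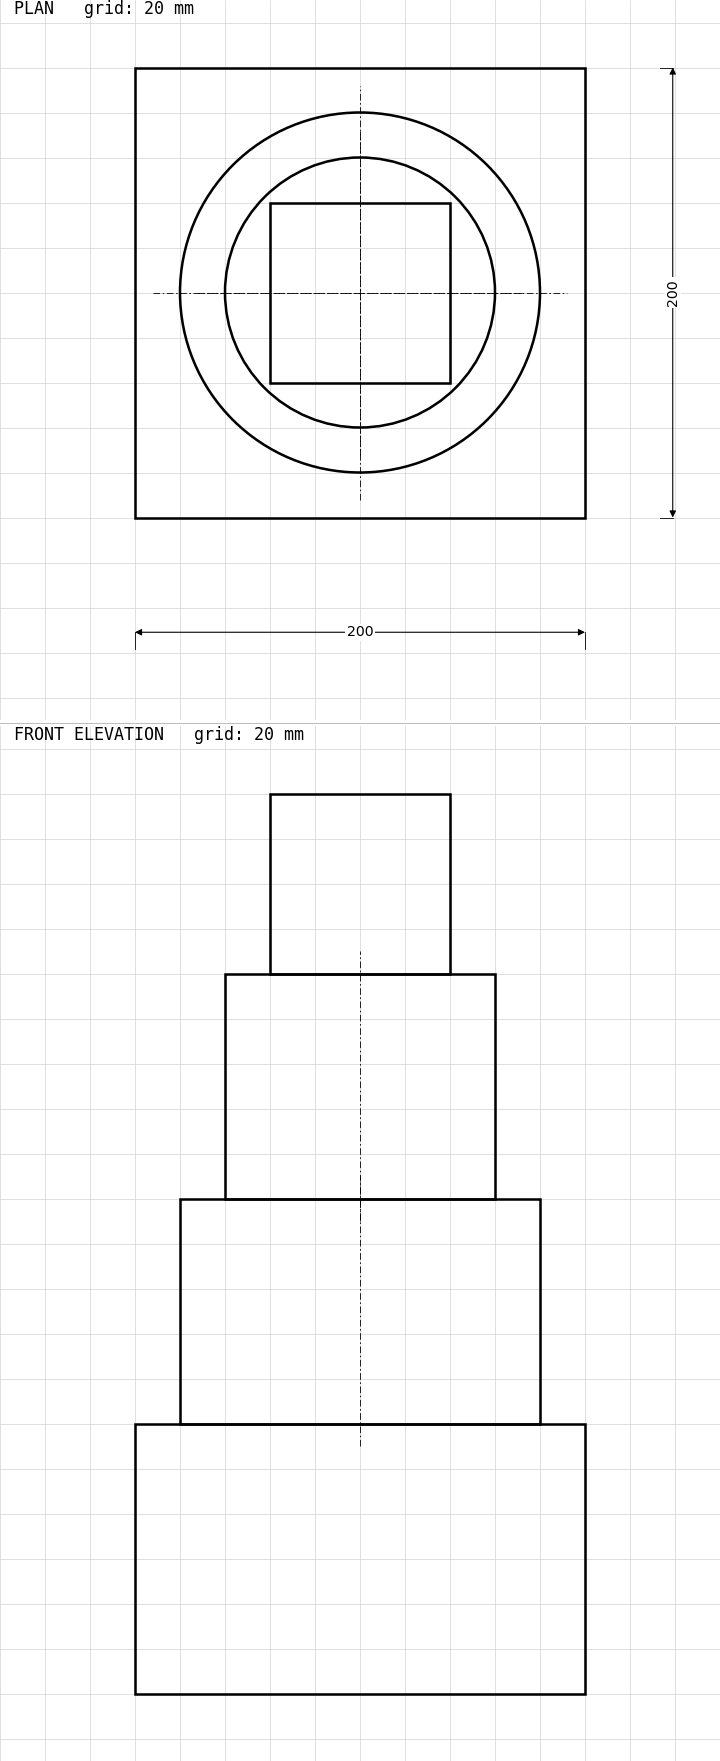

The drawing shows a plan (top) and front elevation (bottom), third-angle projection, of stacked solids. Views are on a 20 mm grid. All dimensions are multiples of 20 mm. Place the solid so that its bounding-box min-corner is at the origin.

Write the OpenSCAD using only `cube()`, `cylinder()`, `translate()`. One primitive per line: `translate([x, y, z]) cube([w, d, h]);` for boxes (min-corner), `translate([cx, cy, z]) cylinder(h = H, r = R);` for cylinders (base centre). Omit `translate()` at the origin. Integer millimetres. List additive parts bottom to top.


cube([200, 200, 120]);
translate([100, 100, 120]) cylinder(h = 100, r = 80);
translate([100, 100, 220]) cylinder(h = 100, r = 60);
translate([60, 60, 320]) cube([80, 80, 80]);
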